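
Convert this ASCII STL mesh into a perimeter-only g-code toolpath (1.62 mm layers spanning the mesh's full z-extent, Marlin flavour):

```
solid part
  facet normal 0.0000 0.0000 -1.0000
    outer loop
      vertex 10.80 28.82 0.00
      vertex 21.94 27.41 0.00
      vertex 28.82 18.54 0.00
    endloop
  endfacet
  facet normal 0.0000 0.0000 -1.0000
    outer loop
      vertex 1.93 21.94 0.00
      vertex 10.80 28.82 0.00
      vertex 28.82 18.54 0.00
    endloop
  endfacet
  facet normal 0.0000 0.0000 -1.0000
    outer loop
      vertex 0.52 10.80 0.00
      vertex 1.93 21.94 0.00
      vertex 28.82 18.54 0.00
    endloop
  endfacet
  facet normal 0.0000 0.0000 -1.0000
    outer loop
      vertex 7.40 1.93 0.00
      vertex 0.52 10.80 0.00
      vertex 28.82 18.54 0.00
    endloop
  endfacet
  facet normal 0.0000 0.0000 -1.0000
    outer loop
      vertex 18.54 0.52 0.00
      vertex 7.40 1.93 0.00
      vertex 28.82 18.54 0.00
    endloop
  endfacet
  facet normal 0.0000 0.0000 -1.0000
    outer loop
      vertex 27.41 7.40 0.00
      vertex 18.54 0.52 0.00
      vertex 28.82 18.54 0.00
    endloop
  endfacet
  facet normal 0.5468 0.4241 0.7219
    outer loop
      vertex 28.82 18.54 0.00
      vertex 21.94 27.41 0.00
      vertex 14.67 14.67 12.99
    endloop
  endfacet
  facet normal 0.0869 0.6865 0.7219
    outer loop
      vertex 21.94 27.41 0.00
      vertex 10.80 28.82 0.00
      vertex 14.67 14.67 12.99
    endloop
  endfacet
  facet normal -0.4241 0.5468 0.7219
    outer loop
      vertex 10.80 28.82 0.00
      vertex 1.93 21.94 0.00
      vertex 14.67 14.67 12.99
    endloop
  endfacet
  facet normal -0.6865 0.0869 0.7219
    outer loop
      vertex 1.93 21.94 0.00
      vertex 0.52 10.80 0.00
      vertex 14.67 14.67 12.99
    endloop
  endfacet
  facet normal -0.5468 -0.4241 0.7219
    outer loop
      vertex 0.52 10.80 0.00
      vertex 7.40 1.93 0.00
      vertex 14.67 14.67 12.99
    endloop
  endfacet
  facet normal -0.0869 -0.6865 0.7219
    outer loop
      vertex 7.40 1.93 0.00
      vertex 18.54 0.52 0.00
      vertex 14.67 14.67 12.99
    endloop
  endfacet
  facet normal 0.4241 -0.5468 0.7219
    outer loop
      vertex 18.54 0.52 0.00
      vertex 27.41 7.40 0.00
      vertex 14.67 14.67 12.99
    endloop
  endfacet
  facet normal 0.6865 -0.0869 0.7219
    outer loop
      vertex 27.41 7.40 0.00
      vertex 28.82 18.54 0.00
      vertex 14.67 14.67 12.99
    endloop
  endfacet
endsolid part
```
; perimeter-only toolpath
G21 ; units = mm
G90 ; absolute positioning
G28 ; home
; layer 1
G0 Z1.62
G0 X27.05 Y18.06
G1 X21.03 Y25.82
G1 X11.28 Y27.05
G1 X3.52 Y21.03
G1 X2.29 Y11.28
G1 X8.31 Y3.52
G1 X18.06 Y2.29
G1 X25.82 Y8.31
G1 X27.05 Y18.06
; layer 2
G0 Z3.25
G0 X25.28 Y17.57
G1 X20.12 Y24.23
G1 X11.77 Y25.28
G1 X5.12 Y20.12
G1 X4.06 Y11.77
G1 X9.22 Y5.12
G1 X17.57 Y4.06
G1 X24.23 Y9.22
G1 X25.28 Y17.57
; layer 3
G0 Z4.87
G0 X23.51 Y17.09
G1 X19.21 Y22.63
G1 X12.25 Y23.51
G1 X6.71 Y19.21
G1 X5.83 Y12.25
G1 X10.13 Y6.71
G1 X17.09 Y5.83
G1 X22.63 Y10.13
G1 X23.51 Y17.09
; layer 4
G0 Z6.50
G0 X21.75 Y16.61
G1 X18.30 Y21.04
G1 X12.73 Y21.75
G1 X8.30 Y18.30
G1 X7.59 Y12.73
G1 X11.04 Y8.30
G1 X16.61 Y7.59
G1 X21.04 Y11.04
G1 X21.75 Y16.61
; layer 5
G0 Z8.12
G0 X19.98 Y16.12
G1 X17.40 Y19.45
G1 X13.22 Y19.98
G1 X9.89 Y17.40
G1 X9.36 Y13.22
G1 X11.94 Y9.89
G1 X16.12 Y9.36
G1 X19.45 Y11.94
G1 X19.98 Y16.12
; layer 6
G0 Z9.74
G0 X18.21 Y15.64
G1 X16.49 Y17.86
G1 X13.70 Y18.21
G1 X11.48 Y16.49
G1 X11.13 Y13.70
G1 X12.85 Y11.48
G1 X15.64 Y11.13
G1 X17.86 Y12.85
G1 X18.21 Y15.64
; layer 7
G0 Z11.37
G0 X16.44 Y15.15
G1 X15.58 Y16.26
G1 X14.19 Y16.44
G1 X13.08 Y15.58
G1 X12.90 Y14.19
G1 X13.76 Y13.08
G1 X15.15 Y12.90
G1 X16.26 Y13.76
G1 X16.44 Y15.15
M2 ; end

The solid is a regular 8-sided pyramid, base circumscribed radius ≈ 14.7 mm, apex at z ≈ 13 mm. Slicing at Δz = 1.62 mm — 8 equal slices spanning the solid's height, so layer i sits at z = i·h/8 — gives 7 non-empty perimeters. Each is a 8-segment closed polygon; G0 lifts to the layer z and rapids to the start vertex, then G1 traces the edges. The cross-section shrinks linearly with z (the slice at the apex is degenerate and omitted).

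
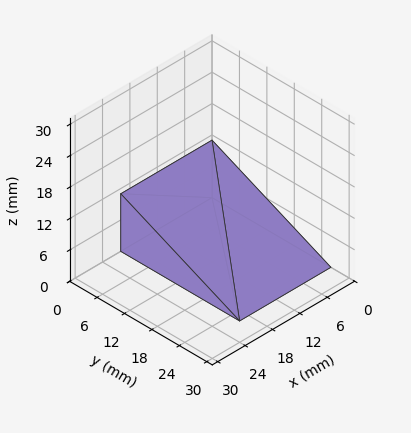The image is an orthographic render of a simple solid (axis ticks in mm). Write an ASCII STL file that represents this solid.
Reading the render: the shape is a wedge (ramp): 20 × 26 mm base, rising to 11 mm along the y=0 edge and sloping linearly to z=0 at y=26 (dimensions read to the nearest mm from the axis ticks). For the STL, each face is triangulated and given an outward normal.

solid part
  facet normal 0.0000 0.0000 -1.0000
    outer loop
      vertex 20.00 26.00 0.00
      vertex 20.00 0.00 0.00
      vertex 0.00 0.00 0.00
    endloop
  endfacet
  facet normal 0.0000 0.0000 -1.0000
    outer loop
      vertex 0.00 26.00 0.00
      vertex 20.00 26.00 0.00
      vertex 0.00 0.00 0.00
    endloop
  endfacet
  facet normal 0.0000 -1.0000 0.0000
    outer loop
      vertex 0.00 0.00 0.00
      vertex 20.00 0.00 0.00
      vertex 20.00 0.00 11.00
    endloop
  endfacet
  facet normal 0.0000 -1.0000 0.0000
    outer loop
      vertex 0.00 0.00 0.00
      vertex 20.00 0.00 11.00
      vertex 0.00 0.00 11.00
    endloop
  endfacet
  facet normal 0.0000 0.3896 0.9210
    outer loop
      vertex 0.00 0.00 11.00
      vertex 20.00 0.00 11.00
      vertex 20.00 26.00 0.00
    endloop
  endfacet
  facet normal 0.0000 0.3896 0.9210
    outer loop
      vertex 0.00 0.00 11.00
      vertex 20.00 26.00 0.00
      vertex 0.00 26.00 0.00
    endloop
  endfacet
  facet normal -1.0000 0.0000 0.0000
    outer loop
      vertex 0.00 0.00 11.00
      vertex 0.00 26.00 0.00
      vertex 0.00 0.00 0.00
    endloop
  endfacet
  facet normal 1.0000 0.0000 0.0000
    outer loop
      vertex 20.00 0.00 0.00
      vertex 20.00 26.00 0.00
      vertex 20.00 0.00 11.00
    endloop
  endfacet
endsolid part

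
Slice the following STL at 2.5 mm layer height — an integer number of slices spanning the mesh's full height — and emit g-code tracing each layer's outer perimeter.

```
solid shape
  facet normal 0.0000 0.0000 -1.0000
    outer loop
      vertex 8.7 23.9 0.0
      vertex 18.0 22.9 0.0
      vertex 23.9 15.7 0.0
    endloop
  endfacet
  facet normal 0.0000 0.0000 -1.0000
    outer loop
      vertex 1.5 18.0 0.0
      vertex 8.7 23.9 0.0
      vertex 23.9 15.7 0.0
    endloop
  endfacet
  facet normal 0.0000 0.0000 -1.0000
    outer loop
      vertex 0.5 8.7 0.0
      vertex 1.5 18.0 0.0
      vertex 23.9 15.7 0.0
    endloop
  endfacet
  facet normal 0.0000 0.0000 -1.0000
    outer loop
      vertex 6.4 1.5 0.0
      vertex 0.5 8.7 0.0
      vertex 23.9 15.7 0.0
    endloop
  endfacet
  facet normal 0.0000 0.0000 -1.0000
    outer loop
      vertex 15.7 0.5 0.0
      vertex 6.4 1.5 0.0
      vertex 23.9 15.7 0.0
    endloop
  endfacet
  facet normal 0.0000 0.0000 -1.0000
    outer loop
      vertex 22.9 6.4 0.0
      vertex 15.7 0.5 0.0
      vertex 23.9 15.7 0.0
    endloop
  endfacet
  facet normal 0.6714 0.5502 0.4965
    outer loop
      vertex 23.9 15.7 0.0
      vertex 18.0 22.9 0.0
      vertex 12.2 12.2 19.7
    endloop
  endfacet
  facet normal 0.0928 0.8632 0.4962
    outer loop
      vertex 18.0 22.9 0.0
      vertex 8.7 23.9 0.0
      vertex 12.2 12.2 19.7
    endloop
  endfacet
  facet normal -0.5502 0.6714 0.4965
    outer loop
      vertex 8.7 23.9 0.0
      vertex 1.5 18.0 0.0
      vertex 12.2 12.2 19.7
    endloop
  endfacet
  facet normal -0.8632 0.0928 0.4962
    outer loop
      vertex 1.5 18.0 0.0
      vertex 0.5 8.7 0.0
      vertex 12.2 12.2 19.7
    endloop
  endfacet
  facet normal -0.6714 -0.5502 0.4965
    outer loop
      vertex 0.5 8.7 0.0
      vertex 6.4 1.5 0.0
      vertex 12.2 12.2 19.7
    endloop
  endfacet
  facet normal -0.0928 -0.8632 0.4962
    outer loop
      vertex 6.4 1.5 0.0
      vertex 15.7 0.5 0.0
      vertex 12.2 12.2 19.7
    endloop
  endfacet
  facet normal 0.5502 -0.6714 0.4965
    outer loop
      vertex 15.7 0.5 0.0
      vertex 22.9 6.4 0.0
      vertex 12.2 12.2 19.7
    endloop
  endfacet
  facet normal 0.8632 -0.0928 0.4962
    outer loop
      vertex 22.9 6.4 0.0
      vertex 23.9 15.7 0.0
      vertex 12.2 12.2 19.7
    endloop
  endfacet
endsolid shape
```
; perimeter-only toolpath
G21 ; units = mm
G90 ; absolute positioning
G28 ; home
; layer 1
G0 Z2.5
G0 X22.4 Y15.3
G1 X17.3 Y21.6
G1 X9.1 Y22.4
G1 X2.8 Y17.3
G1 X2.0 Y9.1
G1 X7.1 Y2.8
G1 X15.3 Y2.0
G1 X21.6 Y7.1
G1 X22.4 Y15.3
; layer 2
G0 Z4.9
G0 X21.0 Y14.8
G1 X16.6 Y20.2
G1 X9.6 Y21.0
G1 X4.2 Y16.6
G1 X3.4 Y9.6
G1 X7.9 Y4.2
G1 X14.8 Y3.4
G1 X20.2 Y7.9
G1 X21.0 Y14.8
; layer 3
G0 Z7.4
G0 X19.5 Y14.4
G1 X15.8 Y18.9
G1 X10.0 Y19.5
G1 X5.5 Y15.8
G1 X4.9 Y10.0
G1 X8.6 Y5.5
G1 X14.4 Y4.9
G1 X18.9 Y8.6
G1 X19.5 Y14.4
; layer 4
G0 Z9.8
G0 X18.0 Y13.9
G1 X15.1 Y17.5
G1 X10.4 Y18.0
G1 X6.8 Y15.1
G1 X6.3 Y10.4
G1 X9.3 Y6.8
G1 X13.9 Y6.3
G1 X17.5 Y9.3
G1 X18.0 Y13.9
; layer 5
G0 Z12.3
G0 X16.6 Y13.5
G1 X14.4 Y16.2
G1 X10.9 Y16.6
G1 X8.2 Y14.4
G1 X7.8 Y10.9
G1 X10.0 Y8.2
G1 X13.5 Y7.8
G1 X16.2 Y10.0
G1 X16.6 Y13.5
; layer 6
G0 Z14.8
G0 X15.1 Y13.1
G1 X13.6 Y14.9
G1 X11.3 Y15.1
G1 X9.5 Y13.6
G1 X9.3 Y11.3
G1 X10.7 Y9.5
G1 X13.1 Y9.3
G1 X14.9 Y10.7
G1 X15.1 Y13.1
; layer 7
G0 Z17.2
G0 X13.7 Y12.6
G1 X12.9 Y13.5
G1 X11.8 Y13.7
G1 X10.9 Y12.9
G1 X10.7 Y11.8
G1 X11.5 Y10.9
G1 X12.6 Y10.7
G1 X13.5 Y11.5
G1 X13.7 Y12.6
M2 ; end

The solid is a regular 8-sided pyramid, base circumscribed radius ≈ 12.2 mm, apex at z ≈ 19.7 mm. Slicing at Δz = 2.5 mm — 8 equal slices spanning the solid's height, so layer i sits at z = i·h/8 — gives 7 non-empty perimeters. Each is a 8-segment closed polygon; G0 lifts to the layer z and rapids to the start vertex, then G1 traces the edges. The cross-section shrinks linearly with z (the slice at the apex is degenerate and omitted).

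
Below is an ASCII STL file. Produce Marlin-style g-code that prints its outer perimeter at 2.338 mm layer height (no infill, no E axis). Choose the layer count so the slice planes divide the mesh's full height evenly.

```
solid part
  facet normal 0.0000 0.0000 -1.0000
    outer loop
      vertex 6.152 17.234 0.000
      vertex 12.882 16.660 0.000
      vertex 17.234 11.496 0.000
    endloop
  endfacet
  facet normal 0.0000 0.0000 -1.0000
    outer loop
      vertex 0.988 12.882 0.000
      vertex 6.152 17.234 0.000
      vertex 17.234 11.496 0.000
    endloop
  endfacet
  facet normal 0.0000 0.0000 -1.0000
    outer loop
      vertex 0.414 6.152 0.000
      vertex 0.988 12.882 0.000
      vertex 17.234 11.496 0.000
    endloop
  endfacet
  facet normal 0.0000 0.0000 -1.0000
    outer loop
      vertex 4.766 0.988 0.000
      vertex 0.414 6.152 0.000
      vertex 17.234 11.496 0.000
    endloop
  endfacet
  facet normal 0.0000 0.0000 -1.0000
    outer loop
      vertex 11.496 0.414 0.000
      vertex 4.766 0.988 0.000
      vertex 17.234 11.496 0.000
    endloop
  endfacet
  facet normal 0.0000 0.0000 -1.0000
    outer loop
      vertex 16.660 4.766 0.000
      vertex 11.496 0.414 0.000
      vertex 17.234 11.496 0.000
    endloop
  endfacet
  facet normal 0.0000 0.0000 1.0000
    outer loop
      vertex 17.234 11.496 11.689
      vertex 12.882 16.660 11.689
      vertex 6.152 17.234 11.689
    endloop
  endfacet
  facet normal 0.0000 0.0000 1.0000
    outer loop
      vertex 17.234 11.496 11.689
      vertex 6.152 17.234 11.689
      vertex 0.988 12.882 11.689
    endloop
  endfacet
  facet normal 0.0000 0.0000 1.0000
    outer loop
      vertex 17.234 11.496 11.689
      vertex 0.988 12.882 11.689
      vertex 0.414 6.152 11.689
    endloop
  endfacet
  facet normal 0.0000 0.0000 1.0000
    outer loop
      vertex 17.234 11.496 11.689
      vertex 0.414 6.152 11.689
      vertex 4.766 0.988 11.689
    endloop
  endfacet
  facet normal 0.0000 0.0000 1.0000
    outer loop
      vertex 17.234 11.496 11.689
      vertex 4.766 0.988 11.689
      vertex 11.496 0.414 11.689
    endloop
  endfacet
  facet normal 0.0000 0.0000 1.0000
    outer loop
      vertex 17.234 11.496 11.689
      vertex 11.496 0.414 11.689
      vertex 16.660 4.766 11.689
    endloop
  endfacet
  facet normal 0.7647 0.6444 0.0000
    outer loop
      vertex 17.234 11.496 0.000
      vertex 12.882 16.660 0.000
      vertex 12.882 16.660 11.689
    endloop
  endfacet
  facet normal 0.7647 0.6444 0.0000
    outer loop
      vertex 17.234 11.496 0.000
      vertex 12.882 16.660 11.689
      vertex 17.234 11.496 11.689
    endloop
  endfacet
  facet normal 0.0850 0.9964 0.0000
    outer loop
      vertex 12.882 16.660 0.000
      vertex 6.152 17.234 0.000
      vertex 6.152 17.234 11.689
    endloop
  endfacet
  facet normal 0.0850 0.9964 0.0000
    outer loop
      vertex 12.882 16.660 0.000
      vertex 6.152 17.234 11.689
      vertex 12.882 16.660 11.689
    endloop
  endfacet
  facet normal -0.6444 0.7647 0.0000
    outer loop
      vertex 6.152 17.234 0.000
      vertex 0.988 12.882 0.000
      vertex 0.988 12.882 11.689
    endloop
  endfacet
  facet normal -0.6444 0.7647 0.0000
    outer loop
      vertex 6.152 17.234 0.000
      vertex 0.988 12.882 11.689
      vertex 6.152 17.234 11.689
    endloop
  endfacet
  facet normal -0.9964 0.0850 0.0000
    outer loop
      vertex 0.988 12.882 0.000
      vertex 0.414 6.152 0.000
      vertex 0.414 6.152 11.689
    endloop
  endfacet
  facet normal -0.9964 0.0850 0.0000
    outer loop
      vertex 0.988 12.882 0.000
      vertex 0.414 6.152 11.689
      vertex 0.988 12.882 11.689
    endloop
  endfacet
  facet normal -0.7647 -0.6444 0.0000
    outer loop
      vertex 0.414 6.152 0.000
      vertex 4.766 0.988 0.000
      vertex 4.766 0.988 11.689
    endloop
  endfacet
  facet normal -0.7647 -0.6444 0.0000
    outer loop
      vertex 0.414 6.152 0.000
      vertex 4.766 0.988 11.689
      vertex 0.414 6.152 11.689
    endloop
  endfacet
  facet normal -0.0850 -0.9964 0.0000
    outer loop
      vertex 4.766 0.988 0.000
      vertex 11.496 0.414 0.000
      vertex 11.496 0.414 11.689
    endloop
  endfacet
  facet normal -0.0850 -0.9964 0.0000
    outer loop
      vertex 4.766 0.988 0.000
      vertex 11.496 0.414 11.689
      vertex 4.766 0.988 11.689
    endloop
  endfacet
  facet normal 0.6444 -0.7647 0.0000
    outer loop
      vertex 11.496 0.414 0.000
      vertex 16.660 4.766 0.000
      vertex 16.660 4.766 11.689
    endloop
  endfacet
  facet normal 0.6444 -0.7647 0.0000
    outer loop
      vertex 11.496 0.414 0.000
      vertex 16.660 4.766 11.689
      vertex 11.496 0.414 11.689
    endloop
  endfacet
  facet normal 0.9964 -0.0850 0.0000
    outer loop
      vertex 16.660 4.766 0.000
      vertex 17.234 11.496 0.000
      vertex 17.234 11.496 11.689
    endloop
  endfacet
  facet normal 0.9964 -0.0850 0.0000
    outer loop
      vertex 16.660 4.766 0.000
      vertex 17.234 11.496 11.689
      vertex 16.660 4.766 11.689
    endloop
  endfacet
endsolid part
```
; perimeter-only toolpath
G21 ; units = mm
G90 ; absolute positioning
G28 ; home
; layer 1
G0 Z2.338
G0 X17.234 Y11.496
G1 X12.882 Y16.660
G1 X6.152 Y17.234
G1 X0.988 Y12.882
G1 X0.414 Y6.152
G1 X4.766 Y0.988
G1 X11.496 Y0.414
G1 X16.660 Y4.766
G1 X17.234 Y11.496
; layer 2
G0 Z4.676
G0 X17.234 Y11.496
G1 X12.882 Y16.660
G1 X6.152 Y17.234
G1 X0.988 Y12.882
G1 X0.414 Y6.152
G1 X4.766 Y0.988
G1 X11.496 Y0.414
G1 X16.660 Y4.766
G1 X17.234 Y11.496
; layer 3
G0 Z7.013
G0 X17.234 Y11.496
G1 X12.882 Y16.660
G1 X6.152 Y17.234
G1 X0.988 Y12.882
G1 X0.414 Y6.152
G1 X4.766 Y0.988
G1 X11.496 Y0.414
G1 X16.660 Y4.766
G1 X17.234 Y11.496
; layer 4
G0 Z9.351
G0 X17.234 Y11.496
G1 X12.882 Y16.660
G1 X6.152 Y17.234
G1 X0.988 Y12.882
G1 X0.414 Y6.152
G1 X4.766 Y0.988
G1 X11.496 Y0.414
G1 X16.660 Y4.766
G1 X17.234 Y11.496
; layer 5
G0 Z11.689
G0 X17.234 Y11.496
G1 X12.882 Y16.660
G1 X6.152 Y17.234
G1 X0.988 Y12.882
G1 X0.414 Y6.152
G1 X4.766 Y0.988
G1 X11.496 Y0.414
G1 X16.660 Y4.766
G1 X17.234 Y11.496
M2 ; end

The solid is a regular 8-sided prism (a cylinder approximated with 8 flat sides), circumscribed radius ≈ 8.82 mm, height ≈ 11.7 mm. Slicing at Δz = 2.338 mm — 5 equal slices spanning the solid's height, so layer i sits at z = i·h/5 — gives 5 non-empty perimeters. Each is a 8-segment closed polygon; G0 lifts to the layer z and rapids to the start vertex, then G1 traces the edges.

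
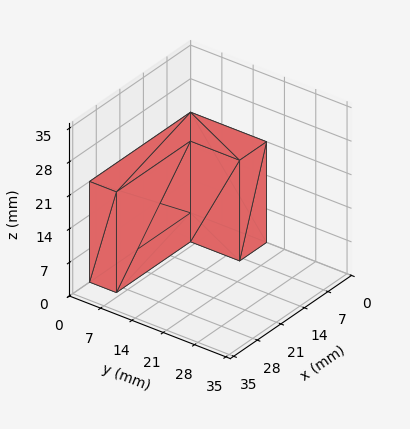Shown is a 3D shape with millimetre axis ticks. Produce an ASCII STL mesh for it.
Reading the render: the shape is an L-shaped prism: outer 30 × 17 mm, arm thicknesses ≈ 6 mm (horizontal) and 8 mm (vertical), extruded 21 mm in z (dimensions read to the nearest mm from the axis ticks). For the STL, each face is triangulated and given an outward normal.

solid part
  facet normal 0.0000 0.0000 -1.0000
    outer loop
      vertex 30.00 6.00 0.00
      vertex 30.00 0.00 0.00
      vertex 0.00 0.00 0.00
    endloop
  endfacet
  facet normal 0.0000 0.0000 -1.0000
    outer loop
      vertex 8.00 6.00 0.00
      vertex 30.00 6.00 0.00
      vertex 0.00 0.00 0.00
    endloop
  endfacet
  facet normal 0.0000 0.0000 -1.0000
    outer loop
      vertex 8.00 17.00 0.00
      vertex 8.00 6.00 0.00
      vertex 0.00 0.00 0.00
    endloop
  endfacet
  facet normal 0.0000 0.0000 -1.0000
    outer loop
      vertex 0.00 17.00 0.00
      vertex 8.00 17.00 0.00
      vertex 0.00 0.00 0.00
    endloop
  endfacet
  facet normal 0.0000 0.0000 1.0000
    outer loop
      vertex 0.00 0.00 21.00
      vertex 30.00 0.00 21.00
      vertex 30.00 6.00 21.00
    endloop
  endfacet
  facet normal 0.0000 0.0000 1.0000
    outer loop
      vertex 0.00 0.00 21.00
      vertex 30.00 6.00 21.00
      vertex 8.00 6.00 21.00
    endloop
  endfacet
  facet normal 0.0000 0.0000 1.0000
    outer loop
      vertex 0.00 0.00 21.00
      vertex 8.00 6.00 21.00
      vertex 8.00 17.00 21.00
    endloop
  endfacet
  facet normal 0.0000 0.0000 1.0000
    outer loop
      vertex 0.00 0.00 21.00
      vertex 8.00 17.00 21.00
      vertex 0.00 17.00 21.00
    endloop
  endfacet
  facet normal 0.0000 -1.0000 0.0000
    outer loop
      vertex 0.00 0.00 0.00
      vertex 30.00 0.00 0.00
      vertex 30.00 0.00 21.00
    endloop
  endfacet
  facet normal 0.0000 -1.0000 0.0000
    outer loop
      vertex 0.00 0.00 0.00
      vertex 30.00 0.00 21.00
      vertex 0.00 0.00 21.00
    endloop
  endfacet
  facet normal 1.0000 0.0000 0.0000
    outer loop
      vertex 30.00 0.00 0.00
      vertex 30.00 6.00 0.00
      vertex 30.00 6.00 21.00
    endloop
  endfacet
  facet normal 1.0000 0.0000 0.0000
    outer loop
      vertex 30.00 0.00 0.00
      vertex 30.00 6.00 21.00
      vertex 30.00 0.00 21.00
    endloop
  endfacet
  facet normal 0.0000 1.0000 0.0000
    outer loop
      vertex 30.00 6.00 0.00
      vertex 8.00 6.00 0.00
      vertex 8.00 6.00 21.00
    endloop
  endfacet
  facet normal 0.0000 1.0000 0.0000
    outer loop
      vertex 30.00 6.00 0.00
      vertex 8.00 6.00 21.00
      vertex 30.00 6.00 21.00
    endloop
  endfacet
  facet normal 1.0000 0.0000 0.0000
    outer loop
      vertex 8.00 6.00 0.00
      vertex 8.00 17.00 0.00
      vertex 8.00 17.00 21.00
    endloop
  endfacet
  facet normal 1.0000 0.0000 0.0000
    outer loop
      vertex 8.00 6.00 0.00
      vertex 8.00 17.00 21.00
      vertex 8.00 6.00 21.00
    endloop
  endfacet
  facet normal 0.0000 1.0000 0.0000
    outer loop
      vertex 8.00 17.00 0.00
      vertex 0.00 17.00 0.00
      vertex 0.00 17.00 21.00
    endloop
  endfacet
  facet normal 0.0000 1.0000 0.0000
    outer loop
      vertex 8.00 17.00 0.00
      vertex 0.00 17.00 21.00
      vertex 8.00 17.00 21.00
    endloop
  endfacet
  facet normal -1.0000 0.0000 0.0000
    outer loop
      vertex 0.00 17.00 0.00
      vertex 0.00 0.00 0.00
      vertex 0.00 0.00 21.00
    endloop
  endfacet
  facet normal -1.0000 0.0000 0.0000
    outer loop
      vertex 0.00 17.00 0.00
      vertex 0.00 0.00 21.00
      vertex 0.00 17.00 21.00
    endloop
  endfacet
endsolid part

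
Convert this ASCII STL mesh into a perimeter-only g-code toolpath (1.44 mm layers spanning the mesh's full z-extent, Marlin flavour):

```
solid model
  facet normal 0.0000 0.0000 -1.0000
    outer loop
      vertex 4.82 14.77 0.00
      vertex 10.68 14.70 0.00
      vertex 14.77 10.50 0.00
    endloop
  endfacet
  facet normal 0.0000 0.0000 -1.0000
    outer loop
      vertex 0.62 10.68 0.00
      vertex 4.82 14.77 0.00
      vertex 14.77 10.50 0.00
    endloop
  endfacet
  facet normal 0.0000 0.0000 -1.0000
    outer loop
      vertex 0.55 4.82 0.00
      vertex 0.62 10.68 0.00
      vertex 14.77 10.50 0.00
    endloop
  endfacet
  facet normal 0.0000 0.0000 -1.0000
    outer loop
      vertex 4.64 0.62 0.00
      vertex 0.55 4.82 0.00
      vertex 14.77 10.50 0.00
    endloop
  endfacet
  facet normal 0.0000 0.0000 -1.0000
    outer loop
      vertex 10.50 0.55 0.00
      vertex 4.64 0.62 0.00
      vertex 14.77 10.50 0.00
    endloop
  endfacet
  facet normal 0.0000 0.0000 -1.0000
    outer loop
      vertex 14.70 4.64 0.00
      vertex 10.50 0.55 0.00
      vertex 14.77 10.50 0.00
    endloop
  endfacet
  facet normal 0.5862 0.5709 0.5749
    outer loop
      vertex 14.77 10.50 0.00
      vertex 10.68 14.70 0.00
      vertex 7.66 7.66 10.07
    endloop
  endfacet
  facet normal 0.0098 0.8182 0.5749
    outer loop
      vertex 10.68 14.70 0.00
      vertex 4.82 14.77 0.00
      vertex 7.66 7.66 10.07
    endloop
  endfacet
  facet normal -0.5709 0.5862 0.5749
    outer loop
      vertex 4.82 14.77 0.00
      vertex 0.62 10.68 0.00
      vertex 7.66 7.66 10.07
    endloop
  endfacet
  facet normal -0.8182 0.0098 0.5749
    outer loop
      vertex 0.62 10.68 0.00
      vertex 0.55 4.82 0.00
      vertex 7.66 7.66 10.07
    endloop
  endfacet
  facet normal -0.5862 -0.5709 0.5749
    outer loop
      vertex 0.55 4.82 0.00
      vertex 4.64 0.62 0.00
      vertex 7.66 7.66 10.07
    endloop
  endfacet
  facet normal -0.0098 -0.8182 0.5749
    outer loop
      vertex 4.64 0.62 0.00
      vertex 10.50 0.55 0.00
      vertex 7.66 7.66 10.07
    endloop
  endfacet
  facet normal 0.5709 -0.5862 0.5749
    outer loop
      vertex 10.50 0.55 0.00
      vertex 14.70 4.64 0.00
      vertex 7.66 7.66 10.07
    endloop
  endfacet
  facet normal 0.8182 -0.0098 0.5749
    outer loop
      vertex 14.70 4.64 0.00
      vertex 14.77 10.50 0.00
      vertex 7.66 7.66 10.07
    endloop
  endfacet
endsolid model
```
; perimeter-only toolpath
G21 ; units = mm
G90 ; absolute positioning
G28 ; home
; layer 1
G0 Z1.44
G0 X13.75 Y10.09
G1 X10.25 Y13.69
G1 X5.23 Y13.75
G1 X1.63 Y10.25
G1 X1.57 Y5.23
G1 X5.07 Y1.63
G1 X10.09 Y1.57
G1 X13.69 Y5.07
G1 X13.75 Y10.09
; layer 2
G0 Z2.88
G0 X12.74 Y9.69
G1 X9.82 Y12.69
G1 X5.63 Y12.74
G1 X2.63 Y9.82
G1 X2.58 Y5.63
G1 X5.50 Y2.63
G1 X9.69 Y2.58
G1 X12.69 Y5.50
G1 X12.74 Y9.69
; layer 3
G0 Z4.32
G0 X11.72 Y9.28
G1 X9.39 Y11.68
G1 X6.04 Y11.72
G1 X3.64 Y9.39
G1 X3.60 Y6.04
G1 X5.93 Y3.64
G1 X9.28 Y3.60
G1 X11.68 Y5.93
G1 X11.72 Y9.28
; layer 4
G0 Z5.75
G0 X10.71 Y8.88
G1 X8.95 Y10.68
G1 X6.44 Y10.71
G1 X4.64 Y8.95
G1 X4.61 Y6.44
G1 X6.37 Y4.64
G1 X8.88 Y4.61
G1 X10.68 Y6.37
G1 X10.71 Y8.88
; layer 5
G0 Z7.19
G0 X9.69 Y8.47
G1 X8.52 Y9.67
G1 X6.85 Y9.69
G1 X5.65 Y8.52
G1 X5.63 Y6.85
G1 X6.80 Y5.65
G1 X8.47 Y5.63
G1 X9.67 Y6.80
G1 X9.69 Y8.47
; layer 6
G0 Z8.63
G0 X8.68 Y8.07
G1 X8.09 Y8.67
G1 X7.25 Y8.68
G1 X6.65 Y8.09
G1 X6.64 Y7.25
G1 X7.23 Y6.65
G1 X8.07 Y6.64
G1 X8.67 Y7.23
G1 X8.68 Y8.07
M2 ; end

The solid is a regular 8-sided pyramid, base circumscribed radius ≈ 7.66 mm, apex at z ≈ 10.1 mm. Slicing at Δz = 1.44 mm — 7 equal slices spanning the solid's height, so layer i sits at z = i·h/7 — gives 6 non-empty perimeters. Each is a 8-segment closed polygon; G0 lifts to the layer z and rapids to the start vertex, then G1 traces the edges. The cross-section shrinks linearly with z (the slice at the apex is degenerate and omitted).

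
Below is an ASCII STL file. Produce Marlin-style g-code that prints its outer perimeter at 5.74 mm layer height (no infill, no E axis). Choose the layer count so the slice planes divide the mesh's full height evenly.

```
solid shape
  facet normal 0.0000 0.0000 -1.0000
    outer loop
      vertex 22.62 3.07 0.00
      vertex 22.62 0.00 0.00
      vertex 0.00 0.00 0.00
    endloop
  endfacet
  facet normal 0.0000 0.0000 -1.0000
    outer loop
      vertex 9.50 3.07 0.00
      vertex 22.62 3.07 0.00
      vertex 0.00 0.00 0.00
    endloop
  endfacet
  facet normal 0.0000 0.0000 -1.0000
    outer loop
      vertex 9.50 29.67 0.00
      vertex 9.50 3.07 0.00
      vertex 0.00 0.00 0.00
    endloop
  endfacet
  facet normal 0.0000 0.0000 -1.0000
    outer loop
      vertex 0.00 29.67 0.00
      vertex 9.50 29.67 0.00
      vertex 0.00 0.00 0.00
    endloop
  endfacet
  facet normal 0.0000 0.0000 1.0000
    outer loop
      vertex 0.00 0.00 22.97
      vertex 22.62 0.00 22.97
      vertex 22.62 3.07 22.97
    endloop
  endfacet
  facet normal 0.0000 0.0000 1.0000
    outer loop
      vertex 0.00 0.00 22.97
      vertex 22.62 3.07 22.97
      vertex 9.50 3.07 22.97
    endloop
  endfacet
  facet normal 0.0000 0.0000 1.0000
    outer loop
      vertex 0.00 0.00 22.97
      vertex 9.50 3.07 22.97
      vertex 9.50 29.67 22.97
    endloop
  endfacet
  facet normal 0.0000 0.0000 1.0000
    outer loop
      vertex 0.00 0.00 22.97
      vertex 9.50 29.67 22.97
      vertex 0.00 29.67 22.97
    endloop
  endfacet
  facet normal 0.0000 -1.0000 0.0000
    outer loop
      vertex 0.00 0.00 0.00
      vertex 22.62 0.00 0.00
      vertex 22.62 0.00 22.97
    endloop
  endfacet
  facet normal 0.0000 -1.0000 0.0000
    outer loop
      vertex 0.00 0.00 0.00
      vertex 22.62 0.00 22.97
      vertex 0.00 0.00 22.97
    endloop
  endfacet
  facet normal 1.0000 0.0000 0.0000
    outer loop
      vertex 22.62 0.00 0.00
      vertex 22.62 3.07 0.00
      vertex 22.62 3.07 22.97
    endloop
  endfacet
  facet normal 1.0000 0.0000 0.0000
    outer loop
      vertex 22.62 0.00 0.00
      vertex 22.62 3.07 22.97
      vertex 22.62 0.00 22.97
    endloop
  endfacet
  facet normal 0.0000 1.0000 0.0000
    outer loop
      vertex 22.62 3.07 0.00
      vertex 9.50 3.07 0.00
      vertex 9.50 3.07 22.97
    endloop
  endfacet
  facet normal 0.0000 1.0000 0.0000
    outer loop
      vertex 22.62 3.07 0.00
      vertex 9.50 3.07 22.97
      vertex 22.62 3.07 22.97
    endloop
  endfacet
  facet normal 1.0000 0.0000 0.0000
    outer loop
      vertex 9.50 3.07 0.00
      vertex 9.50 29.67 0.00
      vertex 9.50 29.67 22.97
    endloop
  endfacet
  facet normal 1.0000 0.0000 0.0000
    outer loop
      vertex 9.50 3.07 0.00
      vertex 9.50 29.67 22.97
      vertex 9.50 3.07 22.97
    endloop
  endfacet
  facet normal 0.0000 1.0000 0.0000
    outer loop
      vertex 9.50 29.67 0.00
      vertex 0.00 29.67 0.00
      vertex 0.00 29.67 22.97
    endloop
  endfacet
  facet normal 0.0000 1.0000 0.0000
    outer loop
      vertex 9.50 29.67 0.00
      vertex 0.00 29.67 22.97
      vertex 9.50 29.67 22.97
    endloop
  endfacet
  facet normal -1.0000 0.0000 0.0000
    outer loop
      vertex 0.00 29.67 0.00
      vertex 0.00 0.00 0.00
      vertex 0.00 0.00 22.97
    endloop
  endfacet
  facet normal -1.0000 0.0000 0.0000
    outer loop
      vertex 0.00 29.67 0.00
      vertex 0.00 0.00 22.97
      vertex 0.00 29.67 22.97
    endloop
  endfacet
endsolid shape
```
; perimeter-only toolpath
G21 ; units = mm
G90 ; absolute positioning
G28 ; home
; layer 1
G0 Z5.74
G0 X0.00 Y0.00
G1 X22.62 Y0.00
G1 X22.62 Y3.07
G1 X9.50 Y3.07
G1 X9.50 Y29.67
G1 X0.00 Y29.67
G1 X0.00 Y0.00
; layer 2
G0 Z11.48
G0 X0.00 Y0.00
G1 X22.62 Y0.00
G1 X22.62 Y3.07
G1 X9.50 Y3.07
G1 X9.50 Y29.67
G1 X0.00 Y29.67
G1 X0.00 Y0.00
; layer 3
G0 Z17.23
G0 X0.00 Y0.00
G1 X22.62 Y0.00
G1 X22.62 Y3.07
G1 X9.50 Y3.07
G1 X9.50 Y29.67
G1 X0.00 Y29.67
G1 X0.00 Y0.00
; layer 4
G0 Z22.97
G0 X0.00 Y0.00
G1 X22.62 Y0.00
G1 X22.62 Y3.07
G1 X9.50 Y3.07
G1 X9.50 Y29.67
G1 X0.00 Y29.67
G1 X0.00 Y0.00
M2 ; end

The solid is an L-shaped prism: outer 22.6 × 29.7 mm, arm thicknesses ≈ 3.07 mm (horizontal) and 9.5 mm (vertical), extruded 23 mm in z. Slicing at Δz = 5.74 mm — 4 equal slices spanning the solid's height, so layer i sits at z = i·h/4 — gives 4 non-empty perimeters. Each is a 6-segment closed polygon; G0 lifts to the layer z and rapids to the start vertex, then G1 traces the edges.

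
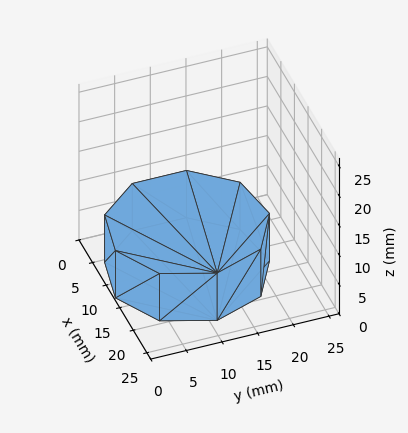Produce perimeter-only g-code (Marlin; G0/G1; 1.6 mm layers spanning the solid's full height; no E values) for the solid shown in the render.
Reading the render: the shape is a regular 9-sided prism (a cylinder approximated with 9 flat sides), circumscribed radius ≈ 11 mm, height ≈ 8 mm (dimensions read to the nearest mm from the axis ticks). For the g-code, the solid's height is divided into equal slices at the stated Δz and each level perimeter traced with G1 moves after a G0 lift.

; perimeter-only toolpath
G21 ; units = mm
G90 ; absolute positioning
G28 ; home
; layer 1
G0 Z1.6
G0 X22.0 Y11.0
G1 X19.4 Y18.1
G1 X12.9 Y21.8
G1 X5.5 Y20.5
G1 X0.7 Y14.8
G1 X0.7 Y7.2
G1 X5.5 Y1.5
G1 X12.9 Y0.2
G1 X19.4 Y3.9
G1 X22.0 Y11.0
; layer 2
G0 Z3.2
G0 X22.0 Y11.0
G1 X19.4 Y18.1
G1 X12.9 Y21.8
G1 X5.5 Y20.5
G1 X0.7 Y14.8
G1 X0.7 Y7.2
G1 X5.5 Y1.5
G1 X12.9 Y0.2
G1 X19.4 Y3.9
G1 X22.0 Y11.0
; layer 3
G0 Z4.8
G0 X22.0 Y11.0
G1 X19.4 Y18.1
G1 X12.9 Y21.8
G1 X5.5 Y20.5
G1 X0.7 Y14.8
G1 X0.7 Y7.2
G1 X5.5 Y1.5
G1 X12.9 Y0.2
G1 X19.4 Y3.9
G1 X22.0 Y11.0
; layer 4
G0 Z6.4
G0 X22.0 Y11.0
G1 X19.4 Y18.1
G1 X12.9 Y21.8
G1 X5.5 Y20.5
G1 X0.7 Y14.8
G1 X0.7 Y7.2
G1 X5.5 Y1.5
G1 X12.9 Y0.2
G1 X19.4 Y3.9
G1 X22.0 Y11.0
; layer 5
G0 Z8.0
G0 X22.0 Y11.0
G1 X19.4 Y18.1
G1 X12.9 Y21.8
G1 X5.5 Y20.5
G1 X0.7 Y14.8
G1 X0.7 Y7.2
G1 X5.5 Y1.5
G1 X12.9 Y0.2
G1 X19.4 Y3.9
G1 X22.0 Y11.0
M2 ; end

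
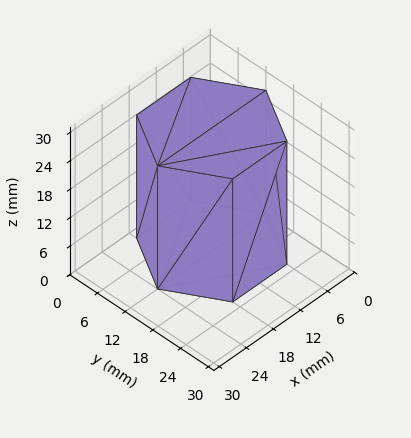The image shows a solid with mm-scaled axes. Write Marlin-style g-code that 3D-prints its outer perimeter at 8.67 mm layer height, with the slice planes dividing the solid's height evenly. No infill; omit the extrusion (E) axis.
Reading the render: the shape is a regular 6-sided prism (a cylinder approximated with 6 flat sides), circumscribed radius ≈ 12 mm, height ≈ 26 mm (dimensions read to the nearest mm from the axis ticks). For the g-code, the solid's height is divided into equal slices at the stated Δz and each level perimeter traced with G1 moves after a G0 lift.

; perimeter-only toolpath
G21 ; units = mm
G90 ; absolute positioning
G28 ; home
; layer 1
G0 Z8.67
G0 X24.00 Y12.00
G1 X18.00 Y22.39
G1 X6.00 Y22.39
G1 X0.00 Y12.00
G1 X6.00 Y1.61
G1 X18.00 Y1.61
G1 X24.00 Y12.00
; layer 2
G0 Z17.33
G0 X24.00 Y12.00
G1 X18.00 Y22.39
G1 X6.00 Y22.39
G1 X0.00 Y12.00
G1 X6.00 Y1.61
G1 X18.00 Y1.61
G1 X24.00 Y12.00
; layer 3
G0 Z26.00
G0 X24.00 Y12.00
G1 X18.00 Y22.39
G1 X6.00 Y22.39
G1 X0.00 Y12.00
G1 X6.00 Y1.61
G1 X18.00 Y1.61
G1 X24.00 Y12.00
M2 ; end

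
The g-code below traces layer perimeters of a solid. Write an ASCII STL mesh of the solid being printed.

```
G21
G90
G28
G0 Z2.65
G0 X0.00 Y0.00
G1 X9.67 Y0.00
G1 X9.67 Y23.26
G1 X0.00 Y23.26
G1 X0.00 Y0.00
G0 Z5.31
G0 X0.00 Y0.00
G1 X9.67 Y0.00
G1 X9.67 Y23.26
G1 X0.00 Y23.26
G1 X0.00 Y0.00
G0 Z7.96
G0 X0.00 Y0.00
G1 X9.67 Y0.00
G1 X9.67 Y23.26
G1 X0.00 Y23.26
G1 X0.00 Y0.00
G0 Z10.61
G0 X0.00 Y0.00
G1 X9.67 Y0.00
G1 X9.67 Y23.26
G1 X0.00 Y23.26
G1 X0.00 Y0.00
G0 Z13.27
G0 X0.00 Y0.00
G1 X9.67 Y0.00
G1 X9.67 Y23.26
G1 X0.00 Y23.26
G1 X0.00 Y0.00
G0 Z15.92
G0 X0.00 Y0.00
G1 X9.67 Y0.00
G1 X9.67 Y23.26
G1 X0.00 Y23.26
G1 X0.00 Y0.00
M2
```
solid part
  facet normal 0.0000 0.0000 -1.0000
    outer loop
      vertex 9.67 23.26 0.00
      vertex 9.67 0.00 0.00
      vertex 0.00 0.00 0.00
    endloop
  endfacet
  facet normal 0.0000 0.0000 -1.0000
    outer loop
      vertex 0.00 23.26 0.00
      vertex 9.67 23.26 0.00
      vertex 0.00 0.00 0.00
    endloop
  endfacet
  facet normal 0.0000 0.0000 1.0000
    outer loop
      vertex 0.00 0.00 15.92
      vertex 9.67 0.00 15.92
      vertex 9.67 23.26 15.92
    endloop
  endfacet
  facet normal 0.0000 0.0000 1.0000
    outer loop
      vertex 0.00 0.00 15.92
      vertex 9.67 23.26 15.92
      vertex 0.00 23.26 15.92
    endloop
  endfacet
  facet normal 0.0000 -1.0000 0.0000
    outer loop
      vertex 0.00 0.00 0.00
      vertex 9.67 0.00 0.00
      vertex 9.67 0.00 15.92
    endloop
  endfacet
  facet normal 0.0000 -1.0000 0.0000
    outer loop
      vertex 0.00 0.00 0.00
      vertex 9.67 0.00 15.92
      vertex 0.00 0.00 15.92
    endloop
  endfacet
  facet normal 0.0000 1.0000 0.0000
    outer loop
      vertex 9.67 23.26 15.92
      vertex 9.67 23.26 0.00
      vertex 0.00 23.26 0.00
    endloop
  endfacet
  facet normal 0.0000 1.0000 0.0000
    outer loop
      vertex 0.00 23.26 15.92
      vertex 9.67 23.26 15.92
      vertex 0.00 23.26 0.00
    endloop
  endfacet
  facet normal -1.0000 0.0000 0.0000
    outer loop
      vertex 0.00 23.26 15.92
      vertex 0.00 23.26 0.00
      vertex 0.00 0.00 0.00
    endloop
  endfacet
  facet normal -1.0000 0.0000 0.0000
    outer loop
      vertex 0.00 0.00 15.92
      vertex 0.00 23.26 15.92
      vertex 0.00 0.00 0.00
    endloop
  endfacet
  facet normal 1.0000 0.0000 0.0000
    outer loop
      vertex 9.67 0.00 0.00
      vertex 9.67 23.26 0.00
      vertex 9.67 23.26 15.92
    endloop
  endfacet
  facet normal 1.0000 0.0000 0.0000
    outer loop
      vertex 9.67 0.00 0.00
      vertex 9.67 23.26 15.92
      vertex 9.67 0.00 15.92
    endloop
  endfacet
endsolid part

The G0 Z moves step by Δz≈2.65 mm. Every layer's G1 loop is the same polygon, so the solid is a straight extrusion of it from z=0 to z≈15.9. Closing with flat bottom and top caps and triangulating gives 12 facets — a rectangular box, roughly 9.67 × 23.3 mm footprint and 15.9 mm tall.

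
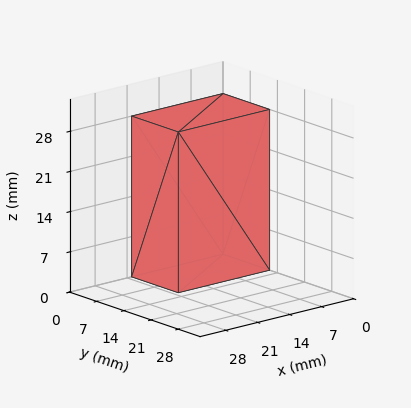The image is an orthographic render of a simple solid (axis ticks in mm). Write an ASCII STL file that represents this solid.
Reading the render: the shape is a rectangular box, roughly 20 × 12 mm footprint and 28 mm tall (dimensions read to the nearest mm from the axis ticks). For the STL, each face is triangulated and given an outward normal.

solid part
  facet normal 0.0000 0.0000 -1.0000
    outer loop
      vertex 20.0 12.0 0.0
      vertex 20.0 0.0 0.0
      vertex 0.0 0.0 0.0
    endloop
  endfacet
  facet normal 0.0000 0.0000 -1.0000
    outer loop
      vertex 0.0 12.0 0.0
      vertex 20.0 12.0 0.0
      vertex 0.0 0.0 0.0
    endloop
  endfacet
  facet normal 0.0000 0.0000 1.0000
    outer loop
      vertex 0.0 0.0 28.0
      vertex 20.0 0.0 28.0
      vertex 20.0 12.0 28.0
    endloop
  endfacet
  facet normal 0.0000 0.0000 1.0000
    outer loop
      vertex 0.0 0.0 28.0
      vertex 20.0 12.0 28.0
      vertex 0.0 12.0 28.0
    endloop
  endfacet
  facet normal 0.0000 -1.0000 0.0000
    outer loop
      vertex 0.0 0.0 0.0
      vertex 20.0 0.0 0.0
      vertex 20.0 0.0 28.0
    endloop
  endfacet
  facet normal 0.0000 -1.0000 0.0000
    outer loop
      vertex 0.0 0.0 0.0
      vertex 20.0 0.0 28.0
      vertex 0.0 0.0 28.0
    endloop
  endfacet
  facet normal 0.0000 1.0000 0.0000
    outer loop
      vertex 20.0 12.0 28.0
      vertex 20.0 12.0 0.0
      vertex 0.0 12.0 0.0
    endloop
  endfacet
  facet normal 0.0000 1.0000 0.0000
    outer loop
      vertex 0.0 12.0 28.0
      vertex 20.0 12.0 28.0
      vertex 0.0 12.0 0.0
    endloop
  endfacet
  facet normal -1.0000 0.0000 0.0000
    outer loop
      vertex 0.0 12.0 28.0
      vertex 0.0 12.0 0.0
      vertex 0.0 0.0 0.0
    endloop
  endfacet
  facet normal -1.0000 0.0000 0.0000
    outer loop
      vertex 0.0 0.0 28.0
      vertex 0.0 12.0 28.0
      vertex 0.0 0.0 0.0
    endloop
  endfacet
  facet normal 1.0000 0.0000 0.0000
    outer loop
      vertex 20.0 0.0 0.0
      vertex 20.0 12.0 0.0
      vertex 20.0 12.0 28.0
    endloop
  endfacet
  facet normal 1.0000 0.0000 0.0000
    outer loop
      vertex 20.0 0.0 0.0
      vertex 20.0 12.0 28.0
      vertex 20.0 0.0 28.0
    endloop
  endfacet
endsolid part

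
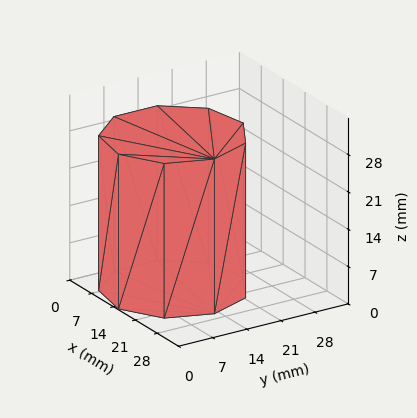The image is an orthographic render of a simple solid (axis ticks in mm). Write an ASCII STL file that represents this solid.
Reading the render: the shape is a regular 9-sided prism (a cylinder approximated with 9 flat sides), circumscribed radius ≈ 13 mm, height ≈ 29 mm (dimensions read to the nearest mm from the axis ticks). For the STL, each face is triangulated and given an outward normal.

solid part
  facet normal 0.0000 0.0000 -1.0000
    outer loop
      vertex 15.257 25.803 0.000
      vertex 22.959 21.356 0.000
      vertex 26.000 13.000 0.000
    endloop
  endfacet
  facet normal 0.0000 0.0000 -1.0000
    outer loop
      vertex 6.500 24.258 0.000
      vertex 15.257 25.803 0.000
      vertex 26.000 13.000 0.000
    endloop
  endfacet
  facet normal 0.0000 0.0000 -1.0000
    outer loop
      vertex 0.784 17.446 0.000
      vertex 6.500 24.258 0.000
      vertex 26.000 13.000 0.000
    endloop
  endfacet
  facet normal 0.0000 0.0000 -1.0000
    outer loop
      vertex 0.784 8.554 0.000
      vertex 0.784 17.446 0.000
      vertex 26.000 13.000 0.000
    endloop
  endfacet
  facet normal 0.0000 0.0000 -1.0000
    outer loop
      vertex 6.500 1.742 0.000
      vertex 0.784 8.554 0.000
      vertex 26.000 13.000 0.000
    endloop
  endfacet
  facet normal 0.0000 0.0000 -1.0000
    outer loop
      vertex 15.257 0.197 0.000
      vertex 6.500 1.742 0.000
      vertex 26.000 13.000 0.000
    endloop
  endfacet
  facet normal 0.0000 0.0000 -1.0000
    outer loop
      vertex 22.959 4.644 0.000
      vertex 15.257 0.197 0.000
      vertex 26.000 13.000 0.000
    endloop
  endfacet
  facet normal 0.0000 0.0000 1.0000
    outer loop
      vertex 26.000 13.000 29.000
      vertex 22.959 21.356 29.000
      vertex 15.257 25.803 29.000
    endloop
  endfacet
  facet normal 0.0000 0.0000 1.0000
    outer loop
      vertex 26.000 13.000 29.000
      vertex 15.257 25.803 29.000
      vertex 6.500 24.258 29.000
    endloop
  endfacet
  facet normal 0.0000 0.0000 1.0000
    outer loop
      vertex 26.000 13.000 29.000
      vertex 6.500 24.258 29.000
      vertex 0.784 17.446 29.000
    endloop
  endfacet
  facet normal 0.0000 0.0000 1.0000
    outer loop
      vertex 26.000 13.000 29.000
      vertex 0.784 17.446 29.000
      vertex 0.784 8.554 29.000
    endloop
  endfacet
  facet normal 0.0000 0.0000 1.0000
    outer loop
      vertex 26.000 13.000 29.000
      vertex 0.784 8.554 29.000
      vertex 6.500 1.742 29.000
    endloop
  endfacet
  facet normal 0.0000 0.0000 1.0000
    outer loop
      vertex 26.000 13.000 29.000
      vertex 6.500 1.742 29.000
      vertex 15.257 0.197 29.000
    endloop
  endfacet
  facet normal 0.0000 0.0000 1.0000
    outer loop
      vertex 26.000 13.000 29.000
      vertex 15.257 0.197 29.000
      vertex 22.959 4.644 29.000
    endloop
  endfacet
  facet normal 0.9397 0.3420 0.0000
    outer loop
      vertex 26.000 13.000 0.000
      vertex 22.959 21.356 0.000
      vertex 22.959 21.356 29.000
    endloop
  endfacet
  facet normal 0.9397 0.3420 0.0000
    outer loop
      vertex 26.000 13.000 0.000
      vertex 22.959 21.356 29.000
      vertex 26.000 13.000 29.000
    endloop
  endfacet
  facet normal 0.5000 0.8660 0.0000
    outer loop
      vertex 22.959 21.356 0.000
      vertex 15.257 25.803 0.000
      vertex 15.257 25.803 29.000
    endloop
  endfacet
  facet normal 0.5000 0.8660 0.0000
    outer loop
      vertex 22.959 21.356 0.000
      vertex 15.257 25.803 29.000
      vertex 22.959 21.356 29.000
    endloop
  endfacet
  facet normal -0.1737 0.9848 0.0000
    outer loop
      vertex 15.257 25.803 0.000
      vertex 6.500 24.258 0.000
      vertex 6.500 24.258 29.000
    endloop
  endfacet
  facet normal -0.1737 0.9848 0.0000
    outer loop
      vertex 15.257 25.803 0.000
      vertex 6.500 24.258 29.000
      vertex 15.257 25.803 29.000
    endloop
  endfacet
  facet normal -0.7660 0.6428 0.0000
    outer loop
      vertex 6.500 24.258 0.000
      vertex 0.784 17.446 0.000
      vertex 0.784 17.446 29.000
    endloop
  endfacet
  facet normal -0.7660 0.6428 0.0000
    outer loop
      vertex 6.500 24.258 0.000
      vertex 0.784 17.446 29.000
      vertex 6.500 24.258 29.000
    endloop
  endfacet
  facet normal -1.0000 0.0000 0.0000
    outer loop
      vertex 0.784 17.446 0.000
      vertex 0.784 8.554 0.000
      vertex 0.784 8.554 29.000
    endloop
  endfacet
  facet normal -1.0000 0.0000 0.0000
    outer loop
      vertex 0.784 17.446 0.000
      vertex 0.784 8.554 29.000
      vertex 0.784 17.446 29.000
    endloop
  endfacet
  facet normal -0.7660 -0.6428 0.0000
    outer loop
      vertex 0.784 8.554 0.000
      vertex 6.500 1.742 0.000
      vertex 6.500 1.742 29.000
    endloop
  endfacet
  facet normal -0.7660 -0.6428 0.0000
    outer loop
      vertex 0.784 8.554 0.000
      vertex 6.500 1.742 29.000
      vertex 0.784 8.554 29.000
    endloop
  endfacet
  facet normal -0.1737 -0.9848 0.0000
    outer loop
      vertex 6.500 1.742 0.000
      vertex 15.257 0.197 0.000
      vertex 15.257 0.197 29.000
    endloop
  endfacet
  facet normal -0.1737 -0.9848 0.0000
    outer loop
      vertex 6.500 1.742 0.000
      vertex 15.257 0.197 29.000
      vertex 6.500 1.742 29.000
    endloop
  endfacet
  facet normal 0.5000 -0.8660 0.0000
    outer loop
      vertex 15.257 0.197 0.000
      vertex 22.959 4.644 0.000
      vertex 22.959 4.644 29.000
    endloop
  endfacet
  facet normal 0.5000 -0.8660 0.0000
    outer loop
      vertex 15.257 0.197 0.000
      vertex 22.959 4.644 29.000
      vertex 15.257 0.197 29.000
    endloop
  endfacet
  facet normal 0.9397 -0.3420 0.0000
    outer loop
      vertex 22.959 4.644 0.000
      vertex 26.000 13.000 0.000
      vertex 26.000 13.000 29.000
    endloop
  endfacet
  facet normal 0.9397 -0.3420 0.0000
    outer loop
      vertex 22.959 4.644 0.000
      vertex 26.000 13.000 29.000
      vertex 22.959 4.644 29.000
    endloop
  endfacet
endsolid part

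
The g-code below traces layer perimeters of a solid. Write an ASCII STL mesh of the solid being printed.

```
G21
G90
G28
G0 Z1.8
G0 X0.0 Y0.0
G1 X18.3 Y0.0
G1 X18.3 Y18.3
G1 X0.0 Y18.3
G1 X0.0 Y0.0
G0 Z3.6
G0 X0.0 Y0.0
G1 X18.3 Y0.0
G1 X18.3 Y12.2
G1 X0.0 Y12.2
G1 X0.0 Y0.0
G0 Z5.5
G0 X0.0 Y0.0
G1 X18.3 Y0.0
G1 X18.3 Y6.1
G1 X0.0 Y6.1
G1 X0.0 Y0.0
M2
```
solid part
  facet normal 0.0000 0.0000 -1.0000
    outer loop
      vertex 18.3 24.4 0.0
      vertex 18.3 0.0 0.0
      vertex 0.0 0.0 0.0
    endloop
  endfacet
  facet normal 0.0000 0.0000 -1.0000
    outer loop
      vertex 0.0 24.4 0.0
      vertex 18.3 24.4 0.0
      vertex 0.0 0.0 0.0
    endloop
  endfacet
  facet normal 0.0000 -1.0000 0.0000
    outer loop
      vertex 0.0 0.0 0.0
      vertex 18.3 0.0 0.0
      vertex 18.3 0.0 7.3
    endloop
  endfacet
  facet normal 0.0000 -1.0000 0.0000
    outer loop
      vertex 0.0 0.0 0.0
      vertex 18.3 0.0 7.3
      vertex 0.0 0.0 7.3
    endloop
  endfacet
  facet normal 0.0000 0.2866 0.9580
    outer loop
      vertex 0.0 0.0 7.3
      vertex 18.3 0.0 7.3
      vertex 18.3 24.4 0.0
    endloop
  endfacet
  facet normal 0.0000 0.2866 0.9580
    outer loop
      vertex 0.0 0.0 7.3
      vertex 18.3 24.4 0.0
      vertex 0.0 24.4 0.0
    endloop
  endfacet
  facet normal -1.0000 0.0000 0.0000
    outer loop
      vertex 0.0 0.0 7.3
      vertex 0.0 24.4 0.0
      vertex 0.0 0.0 0.0
    endloop
  endfacet
  facet normal 1.0000 0.0000 0.0000
    outer loop
      vertex 18.3 0.0 0.0
      vertex 18.3 24.4 0.0
      vertex 18.3 0.0 7.3
    endloop
  endfacet
endsolid part

The G0 Z moves step by Δz≈1.8 mm. The G1 loops shrink linearly with z, so the solid tapers from its base footprint up to z≈7.3. Closing with a flat bottom cap and the tapered top and triangulating gives 8 facets — a wedge (ramp): 18.3 × 24.4 mm base, rising to 7.3 mm along the y=0 edge and sloping linearly to z=0 at y=24.4.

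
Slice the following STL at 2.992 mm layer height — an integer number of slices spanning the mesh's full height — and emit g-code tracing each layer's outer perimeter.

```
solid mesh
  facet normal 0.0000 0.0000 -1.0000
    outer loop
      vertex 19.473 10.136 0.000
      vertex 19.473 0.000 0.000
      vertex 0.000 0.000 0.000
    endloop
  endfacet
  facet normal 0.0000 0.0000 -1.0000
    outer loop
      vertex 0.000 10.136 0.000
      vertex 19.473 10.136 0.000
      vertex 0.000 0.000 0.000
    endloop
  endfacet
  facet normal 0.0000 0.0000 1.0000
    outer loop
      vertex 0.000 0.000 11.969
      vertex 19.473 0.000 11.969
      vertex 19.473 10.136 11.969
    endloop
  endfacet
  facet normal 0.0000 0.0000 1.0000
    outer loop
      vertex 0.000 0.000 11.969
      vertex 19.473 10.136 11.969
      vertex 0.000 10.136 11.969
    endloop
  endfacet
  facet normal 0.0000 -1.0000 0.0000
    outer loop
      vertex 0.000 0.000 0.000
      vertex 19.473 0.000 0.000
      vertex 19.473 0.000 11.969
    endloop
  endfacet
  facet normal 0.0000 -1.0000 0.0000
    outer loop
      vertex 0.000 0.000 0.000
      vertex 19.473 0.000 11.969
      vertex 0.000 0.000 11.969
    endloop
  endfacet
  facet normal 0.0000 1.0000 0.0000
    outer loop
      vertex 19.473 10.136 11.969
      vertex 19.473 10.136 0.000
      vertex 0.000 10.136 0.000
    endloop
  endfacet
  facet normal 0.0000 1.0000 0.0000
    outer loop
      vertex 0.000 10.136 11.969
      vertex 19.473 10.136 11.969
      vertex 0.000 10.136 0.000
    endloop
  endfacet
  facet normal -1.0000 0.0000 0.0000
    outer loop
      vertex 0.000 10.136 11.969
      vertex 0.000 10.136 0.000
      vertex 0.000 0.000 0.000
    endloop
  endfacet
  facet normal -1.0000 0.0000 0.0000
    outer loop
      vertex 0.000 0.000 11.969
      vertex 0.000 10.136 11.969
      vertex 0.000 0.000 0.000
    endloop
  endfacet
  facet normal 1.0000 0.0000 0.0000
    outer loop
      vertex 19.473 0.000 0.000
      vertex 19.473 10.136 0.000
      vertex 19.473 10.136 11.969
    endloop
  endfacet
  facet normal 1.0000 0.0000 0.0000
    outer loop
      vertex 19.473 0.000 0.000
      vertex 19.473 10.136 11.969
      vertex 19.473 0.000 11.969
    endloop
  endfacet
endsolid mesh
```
; perimeter-only toolpath
G21 ; units = mm
G90 ; absolute positioning
G28 ; home
; layer 1
G0 Z2.992
G0 X0.000 Y0.000
G1 X19.473 Y0.000
G1 X19.473 Y10.136
G1 X0.000 Y10.136
G1 X0.000 Y0.000
; layer 2
G0 Z5.984
G0 X0.000 Y0.000
G1 X19.473 Y0.000
G1 X19.473 Y10.136
G1 X0.000 Y10.136
G1 X0.000 Y0.000
; layer 3
G0 Z8.977
G0 X0.000 Y0.000
G1 X19.473 Y0.000
G1 X19.473 Y10.136
G1 X0.000 Y10.136
G1 X0.000 Y0.000
; layer 4
G0 Z11.969
G0 X0.000 Y0.000
G1 X19.473 Y0.000
G1 X19.473 Y10.136
G1 X0.000 Y10.136
G1 X0.000 Y0.000
M2 ; end

The solid is a rectangular box, roughly 19.5 × 10.1 mm footprint and 12 mm tall. Slicing at Δz = 2.992 mm — 4 equal slices spanning the solid's height, so layer i sits at z = i·h/4 — gives 4 non-empty perimeters. Each is a 4-segment closed polygon; G0 lifts to the layer z and rapids to the start vertex, then G1 traces the edges.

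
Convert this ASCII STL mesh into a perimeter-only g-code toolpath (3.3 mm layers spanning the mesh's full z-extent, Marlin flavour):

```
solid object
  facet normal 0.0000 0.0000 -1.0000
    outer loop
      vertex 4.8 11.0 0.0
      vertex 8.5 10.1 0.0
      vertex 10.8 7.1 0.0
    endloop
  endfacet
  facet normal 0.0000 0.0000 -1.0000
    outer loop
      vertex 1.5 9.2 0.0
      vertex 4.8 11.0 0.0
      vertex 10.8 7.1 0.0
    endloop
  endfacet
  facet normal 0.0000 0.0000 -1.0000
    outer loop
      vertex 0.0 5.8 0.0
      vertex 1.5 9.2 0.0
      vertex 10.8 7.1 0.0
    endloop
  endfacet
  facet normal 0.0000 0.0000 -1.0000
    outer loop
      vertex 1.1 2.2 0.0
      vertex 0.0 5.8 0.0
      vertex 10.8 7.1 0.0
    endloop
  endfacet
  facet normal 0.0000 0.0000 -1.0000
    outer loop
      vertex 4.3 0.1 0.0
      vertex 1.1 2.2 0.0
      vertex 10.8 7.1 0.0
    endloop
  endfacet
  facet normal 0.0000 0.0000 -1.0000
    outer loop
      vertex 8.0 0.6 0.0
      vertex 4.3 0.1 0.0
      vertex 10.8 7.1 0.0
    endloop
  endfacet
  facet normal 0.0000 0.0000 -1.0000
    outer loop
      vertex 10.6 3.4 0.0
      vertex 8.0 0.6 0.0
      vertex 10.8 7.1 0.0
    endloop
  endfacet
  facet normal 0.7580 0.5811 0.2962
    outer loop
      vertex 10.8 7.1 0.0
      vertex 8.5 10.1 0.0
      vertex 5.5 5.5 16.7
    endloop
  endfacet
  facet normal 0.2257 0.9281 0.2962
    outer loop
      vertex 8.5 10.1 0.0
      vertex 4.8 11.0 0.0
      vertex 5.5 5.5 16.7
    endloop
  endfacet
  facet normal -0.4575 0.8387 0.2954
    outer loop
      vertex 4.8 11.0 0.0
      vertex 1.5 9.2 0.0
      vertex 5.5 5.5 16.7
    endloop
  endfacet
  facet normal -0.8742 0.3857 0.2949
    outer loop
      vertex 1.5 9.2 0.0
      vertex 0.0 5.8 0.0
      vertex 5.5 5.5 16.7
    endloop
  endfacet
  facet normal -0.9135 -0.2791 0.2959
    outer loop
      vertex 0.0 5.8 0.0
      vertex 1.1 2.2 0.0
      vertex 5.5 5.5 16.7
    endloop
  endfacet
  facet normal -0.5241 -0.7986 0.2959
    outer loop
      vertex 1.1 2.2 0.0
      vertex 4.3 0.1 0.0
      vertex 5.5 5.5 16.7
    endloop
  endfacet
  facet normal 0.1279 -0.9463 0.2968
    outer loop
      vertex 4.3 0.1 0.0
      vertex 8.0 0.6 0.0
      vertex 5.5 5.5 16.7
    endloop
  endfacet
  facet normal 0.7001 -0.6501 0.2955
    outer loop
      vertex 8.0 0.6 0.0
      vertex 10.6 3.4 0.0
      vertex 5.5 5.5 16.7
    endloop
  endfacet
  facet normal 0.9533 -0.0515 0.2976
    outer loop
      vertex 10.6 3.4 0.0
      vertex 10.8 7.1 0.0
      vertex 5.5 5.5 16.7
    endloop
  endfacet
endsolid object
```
; perimeter-only toolpath
G21 ; units = mm
G90 ; absolute positioning
G28 ; home
; layer 1
G0 Z3.3
G0 X9.7 Y6.8
G1 X7.9 Y9.2
G1 X4.9 Y9.9
G1 X2.3 Y8.5
G1 X1.1 Y5.7
G1 X2.0 Y2.9
G1 X4.5 Y1.2
G1 X7.5 Y1.6
G1 X9.6 Y3.8
G1 X9.7 Y6.8
; layer 2
G0 Z6.7
G0 X8.7 Y6.5
G1 X7.3 Y8.3
G1 X5.1 Y8.8
G1 X3.1 Y7.7
G1 X2.2 Y5.7
G1 X2.9 Y3.5
G1 X4.8 Y2.3
G1 X7.0 Y2.6
G1 X8.6 Y4.2
G1 X8.7 Y6.5
; layer 3
G0 Z10.0
G0 X7.6 Y6.1
G1 X6.7 Y7.3
G1 X5.2 Y7.7
G1 X3.9 Y7.0
G1 X3.3 Y5.6
G1 X3.7 Y4.2
G1 X5.0 Y3.3
G1 X6.5 Y3.5
G1 X7.5 Y4.7
G1 X7.6 Y6.1
; layer 4
G0 Z13.4
G0 X6.6 Y5.8
G1 X6.1 Y6.4
G1 X5.4 Y6.6
G1 X4.7 Y6.2
G1 X4.4 Y5.6
G1 X4.6 Y4.8
G1 X5.3 Y4.4
G1 X6.0 Y4.5
G1 X6.5 Y5.1
G1 X6.6 Y5.8
M2 ; end

The solid is a regular 9-sided pyramid, base circumscribed radius ≈ 5.5 mm, apex at z ≈ 16.7 mm. Slicing at Δz = 3.3 mm — 5 equal slices spanning the solid's height, so layer i sits at z = i·h/5 — gives 4 non-empty perimeters. Each is a 9-segment closed polygon; G0 lifts to the layer z and rapids to the start vertex, then G1 traces the edges. The cross-section shrinks linearly with z (the slice at the apex is degenerate and omitted).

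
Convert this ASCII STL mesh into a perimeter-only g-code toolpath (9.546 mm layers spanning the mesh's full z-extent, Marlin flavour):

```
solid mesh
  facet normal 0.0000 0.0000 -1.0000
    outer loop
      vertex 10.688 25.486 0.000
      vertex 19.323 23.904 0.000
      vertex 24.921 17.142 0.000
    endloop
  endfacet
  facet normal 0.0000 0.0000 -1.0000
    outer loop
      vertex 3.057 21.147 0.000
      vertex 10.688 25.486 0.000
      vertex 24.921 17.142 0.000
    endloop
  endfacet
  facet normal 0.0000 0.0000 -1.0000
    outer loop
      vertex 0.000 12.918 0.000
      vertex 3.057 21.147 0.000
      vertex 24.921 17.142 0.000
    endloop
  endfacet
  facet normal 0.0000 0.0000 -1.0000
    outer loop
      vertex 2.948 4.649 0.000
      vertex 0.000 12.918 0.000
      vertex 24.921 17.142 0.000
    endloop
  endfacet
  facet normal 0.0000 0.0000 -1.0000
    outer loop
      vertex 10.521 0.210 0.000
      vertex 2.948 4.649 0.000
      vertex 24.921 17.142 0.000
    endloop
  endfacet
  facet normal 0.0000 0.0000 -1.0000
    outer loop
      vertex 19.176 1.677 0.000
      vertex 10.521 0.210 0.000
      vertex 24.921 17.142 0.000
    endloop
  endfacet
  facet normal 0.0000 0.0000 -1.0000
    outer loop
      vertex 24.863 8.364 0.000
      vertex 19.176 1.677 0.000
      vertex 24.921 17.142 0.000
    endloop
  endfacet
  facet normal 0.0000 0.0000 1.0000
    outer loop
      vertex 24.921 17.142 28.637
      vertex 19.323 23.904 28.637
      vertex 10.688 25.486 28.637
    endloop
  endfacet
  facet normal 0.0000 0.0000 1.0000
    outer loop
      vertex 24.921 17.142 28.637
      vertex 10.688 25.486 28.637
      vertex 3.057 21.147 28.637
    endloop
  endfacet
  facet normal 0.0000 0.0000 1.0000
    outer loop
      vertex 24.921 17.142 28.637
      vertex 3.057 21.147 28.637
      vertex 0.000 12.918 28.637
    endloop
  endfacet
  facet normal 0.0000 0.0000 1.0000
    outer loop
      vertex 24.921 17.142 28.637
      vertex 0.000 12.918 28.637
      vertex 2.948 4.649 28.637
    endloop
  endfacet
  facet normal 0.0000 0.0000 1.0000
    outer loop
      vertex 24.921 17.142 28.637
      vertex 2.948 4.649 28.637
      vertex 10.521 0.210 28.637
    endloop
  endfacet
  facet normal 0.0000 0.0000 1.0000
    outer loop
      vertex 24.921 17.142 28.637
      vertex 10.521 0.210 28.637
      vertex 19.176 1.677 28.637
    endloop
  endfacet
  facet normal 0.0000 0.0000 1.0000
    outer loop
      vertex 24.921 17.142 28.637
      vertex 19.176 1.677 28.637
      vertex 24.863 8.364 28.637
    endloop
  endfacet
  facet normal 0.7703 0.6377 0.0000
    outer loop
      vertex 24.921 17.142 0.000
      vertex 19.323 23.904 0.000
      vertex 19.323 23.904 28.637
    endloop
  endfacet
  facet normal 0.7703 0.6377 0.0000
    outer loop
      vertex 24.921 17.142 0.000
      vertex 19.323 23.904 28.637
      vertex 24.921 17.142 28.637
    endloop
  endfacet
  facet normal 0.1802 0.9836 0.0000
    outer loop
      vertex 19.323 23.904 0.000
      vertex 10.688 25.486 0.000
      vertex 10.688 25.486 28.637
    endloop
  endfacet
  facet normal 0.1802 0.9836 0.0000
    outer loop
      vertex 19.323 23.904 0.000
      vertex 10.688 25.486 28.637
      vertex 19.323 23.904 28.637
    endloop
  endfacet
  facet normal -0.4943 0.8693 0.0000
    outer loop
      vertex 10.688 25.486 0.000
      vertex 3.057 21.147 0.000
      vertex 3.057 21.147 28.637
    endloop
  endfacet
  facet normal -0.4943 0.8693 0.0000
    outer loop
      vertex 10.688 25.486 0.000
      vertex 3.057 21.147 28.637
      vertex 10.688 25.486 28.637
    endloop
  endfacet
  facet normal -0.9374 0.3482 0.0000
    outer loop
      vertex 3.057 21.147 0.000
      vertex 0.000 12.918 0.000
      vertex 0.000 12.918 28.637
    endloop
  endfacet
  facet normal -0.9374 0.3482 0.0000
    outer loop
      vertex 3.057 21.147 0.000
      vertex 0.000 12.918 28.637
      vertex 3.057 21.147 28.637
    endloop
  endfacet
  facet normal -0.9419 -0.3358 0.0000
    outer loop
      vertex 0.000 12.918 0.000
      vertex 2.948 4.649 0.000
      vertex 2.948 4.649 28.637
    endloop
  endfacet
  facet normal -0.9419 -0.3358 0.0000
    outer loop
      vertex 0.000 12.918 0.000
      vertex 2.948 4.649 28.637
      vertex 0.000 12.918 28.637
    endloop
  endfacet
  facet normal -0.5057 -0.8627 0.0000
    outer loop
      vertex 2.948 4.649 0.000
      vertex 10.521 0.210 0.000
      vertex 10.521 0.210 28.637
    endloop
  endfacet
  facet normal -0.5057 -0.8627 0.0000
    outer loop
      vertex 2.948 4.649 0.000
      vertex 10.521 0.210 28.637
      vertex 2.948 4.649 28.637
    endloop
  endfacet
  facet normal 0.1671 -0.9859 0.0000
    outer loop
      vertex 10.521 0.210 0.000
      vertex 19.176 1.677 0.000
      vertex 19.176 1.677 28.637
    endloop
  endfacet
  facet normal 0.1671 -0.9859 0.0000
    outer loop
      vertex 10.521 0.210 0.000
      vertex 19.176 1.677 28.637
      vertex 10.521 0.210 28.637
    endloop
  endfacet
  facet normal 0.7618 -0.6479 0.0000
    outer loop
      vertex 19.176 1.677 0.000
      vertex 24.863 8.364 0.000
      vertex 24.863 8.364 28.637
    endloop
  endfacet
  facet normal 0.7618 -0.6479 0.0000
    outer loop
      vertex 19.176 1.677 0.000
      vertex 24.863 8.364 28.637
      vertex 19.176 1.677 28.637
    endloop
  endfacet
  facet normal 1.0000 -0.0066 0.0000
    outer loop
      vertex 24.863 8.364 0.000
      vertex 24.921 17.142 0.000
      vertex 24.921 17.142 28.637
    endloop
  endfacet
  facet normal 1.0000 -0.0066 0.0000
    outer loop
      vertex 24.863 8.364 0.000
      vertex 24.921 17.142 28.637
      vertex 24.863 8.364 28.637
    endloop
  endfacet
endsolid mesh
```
; perimeter-only toolpath
G21 ; units = mm
G90 ; absolute positioning
G28 ; home
; layer 1
G0 Z9.546
G0 X24.921 Y17.142
G1 X19.323 Y23.904
G1 X10.688 Y25.486
G1 X3.057 Y21.147
G1 X0.000 Y12.918
G1 X2.948 Y4.649
G1 X10.521 Y0.210
G1 X19.176 Y1.677
G1 X24.863 Y8.364
G1 X24.921 Y17.142
; layer 2
G0 Z19.091
G0 X24.921 Y17.142
G1 X19.323 Y23.904
G1 X10.688 Y25.486
G1 X3.057 Y21.147
G1 X0.000 Y12.918
G1 X2.948 Y4.649
G1 X10.521 Y0.210
G1 X19.176 Y1.677
G1 X24.863 Y8.364
G1 X24.921 Y17.142
; layer 3
G0 Z28.637
G0 X24.921 Y17.142
G1 X19.323 Y23.904
G1 X10.688 Y25.486
G1 X3.057 Y21.147
G1 X0.000 Y12.918
G1 X2.948 Y4.649
G1 X10.521 Y0.210
G1 X19.176 Y1.677
G1 X24.863 Y8.364
G1 X24.921 Y17.142
M2 ; end

The solid is a regular 9-sided prism (a cylinder approximated with 9 flat sides), circumscribed radius ≈ 12.8 mm, height ≈ 28.6 mm. Slicing at Δz = 9.546 mm — 3 equal slices spanning the solid's height, so layer i sits at z = i·h/3 — gives 3 non-empty perimeters. Each is a 9-segment closed polygon; G0 lifts to the layer z and rapids to the start vertex, then G1 traces the edges.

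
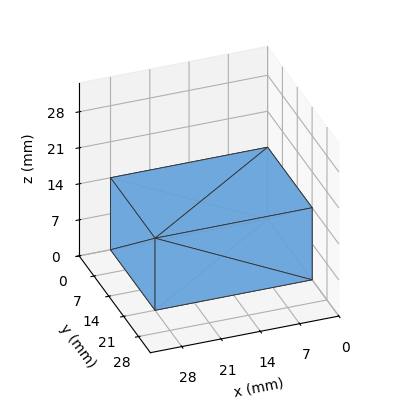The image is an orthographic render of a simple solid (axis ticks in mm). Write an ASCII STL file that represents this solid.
Reading the render: the shape is a rectangular box, roughly 28 × 21 mm footprint and 14 mm tall (dimensions read to the nearest mm from the axis ticks). For the STL, each face is triangulated and given an outward normal.

solid part
  facet normal 0.0000 0.0000 -1.0000
    outer loop
      vertex 28.00 21.00 0.00
      vertex 28.00 0.00 0.00
      vertex 0.00 0.00 0.00
    endloop
  endfacet
  facet normal 0.0000 0.0000 -1.0000
    outer loop
      vertex 0.00 21.00 0.00
      vertex 28.00 21.00 0.00
      vertex 0.00 0.00 0.00
    endloop
  endfacet
  facet normal 0.0000 0.0000 1.0000
    outer loop
      vertex 0.00 0.00 14.00
      vertex 28.00 0.00 14.00
      vertex 28.00 21.00 14.00
    endloop
  endfacet
  facet normal 0.0000 0.0000 1.0000
    outer loop
      vertex 0.00 0.00 14.00
      vertex 28.00 21.00 14.00
      vertex 0.00 21.00 14.00
    endloop
  endfacet
  facet normal 0.0000 -1.0000 0.0000
    outer loop
      vertex 0.00 0.00 0.00
      vertex 28.00 0.00 0.00
      vertex 28.00 0.00 14.00
    endloop
  endfacet
  facet normal 0.0000 -1.0000 0.0000
    outer loop
      vertex 0.00 0.00 0.00
      vertex 28.00 0.00 14.00
      vertex 0.00 0.00 14.00
    endloop
  endfacet
  facet normal 0.0000 1.0000 0.0000
    outer loop
      vertex 28.00 21.00 14.00
      vertex 28.00 21.00 0.00
      vertex 0.00 21.00 0.00
    endloop
  endfacet
  facet normal 0.0000 1.0000 0.0000
    outer loop
      vertex 0.00 21.00 14.00
      vertex 28.00 21.00 14.00
      vertex 0.00 21.00 0.00
    endloop
  endfacet
  facet normal -1.0000 0.0000 0.0000
    outer loop
      vertex 0.00 21.00 14.00
      vertex 0.00 21.00 0.00
      vertex 0.00 0.00 0.00
    endloop
  endfacet
  facet normal -1.0000 0.0000 0.0000
    outer loop
      vertex 0.00 0.00 14.00
      vertex 0.00 21.00 14.00
      vertex 0.00 0.00 0.00
    endloop
  endfacet
  facet normal 1.0000 0.0000 0.0000
    outer loop
      vertex 28.00 0.00 0.00
      vertex 28.00 21.00 0.00
      vertex 28.00 21.00 14.00
    endloop
  endfacet
  facet normal 1.0000 0.0000 0.0000
    outer loop
      vertex 28.00 0.00 0.00
      vertex 28.00 21.00 14.00
      vertex 28.00 0.00 14.00
    endloop
  endfacet
endsolid part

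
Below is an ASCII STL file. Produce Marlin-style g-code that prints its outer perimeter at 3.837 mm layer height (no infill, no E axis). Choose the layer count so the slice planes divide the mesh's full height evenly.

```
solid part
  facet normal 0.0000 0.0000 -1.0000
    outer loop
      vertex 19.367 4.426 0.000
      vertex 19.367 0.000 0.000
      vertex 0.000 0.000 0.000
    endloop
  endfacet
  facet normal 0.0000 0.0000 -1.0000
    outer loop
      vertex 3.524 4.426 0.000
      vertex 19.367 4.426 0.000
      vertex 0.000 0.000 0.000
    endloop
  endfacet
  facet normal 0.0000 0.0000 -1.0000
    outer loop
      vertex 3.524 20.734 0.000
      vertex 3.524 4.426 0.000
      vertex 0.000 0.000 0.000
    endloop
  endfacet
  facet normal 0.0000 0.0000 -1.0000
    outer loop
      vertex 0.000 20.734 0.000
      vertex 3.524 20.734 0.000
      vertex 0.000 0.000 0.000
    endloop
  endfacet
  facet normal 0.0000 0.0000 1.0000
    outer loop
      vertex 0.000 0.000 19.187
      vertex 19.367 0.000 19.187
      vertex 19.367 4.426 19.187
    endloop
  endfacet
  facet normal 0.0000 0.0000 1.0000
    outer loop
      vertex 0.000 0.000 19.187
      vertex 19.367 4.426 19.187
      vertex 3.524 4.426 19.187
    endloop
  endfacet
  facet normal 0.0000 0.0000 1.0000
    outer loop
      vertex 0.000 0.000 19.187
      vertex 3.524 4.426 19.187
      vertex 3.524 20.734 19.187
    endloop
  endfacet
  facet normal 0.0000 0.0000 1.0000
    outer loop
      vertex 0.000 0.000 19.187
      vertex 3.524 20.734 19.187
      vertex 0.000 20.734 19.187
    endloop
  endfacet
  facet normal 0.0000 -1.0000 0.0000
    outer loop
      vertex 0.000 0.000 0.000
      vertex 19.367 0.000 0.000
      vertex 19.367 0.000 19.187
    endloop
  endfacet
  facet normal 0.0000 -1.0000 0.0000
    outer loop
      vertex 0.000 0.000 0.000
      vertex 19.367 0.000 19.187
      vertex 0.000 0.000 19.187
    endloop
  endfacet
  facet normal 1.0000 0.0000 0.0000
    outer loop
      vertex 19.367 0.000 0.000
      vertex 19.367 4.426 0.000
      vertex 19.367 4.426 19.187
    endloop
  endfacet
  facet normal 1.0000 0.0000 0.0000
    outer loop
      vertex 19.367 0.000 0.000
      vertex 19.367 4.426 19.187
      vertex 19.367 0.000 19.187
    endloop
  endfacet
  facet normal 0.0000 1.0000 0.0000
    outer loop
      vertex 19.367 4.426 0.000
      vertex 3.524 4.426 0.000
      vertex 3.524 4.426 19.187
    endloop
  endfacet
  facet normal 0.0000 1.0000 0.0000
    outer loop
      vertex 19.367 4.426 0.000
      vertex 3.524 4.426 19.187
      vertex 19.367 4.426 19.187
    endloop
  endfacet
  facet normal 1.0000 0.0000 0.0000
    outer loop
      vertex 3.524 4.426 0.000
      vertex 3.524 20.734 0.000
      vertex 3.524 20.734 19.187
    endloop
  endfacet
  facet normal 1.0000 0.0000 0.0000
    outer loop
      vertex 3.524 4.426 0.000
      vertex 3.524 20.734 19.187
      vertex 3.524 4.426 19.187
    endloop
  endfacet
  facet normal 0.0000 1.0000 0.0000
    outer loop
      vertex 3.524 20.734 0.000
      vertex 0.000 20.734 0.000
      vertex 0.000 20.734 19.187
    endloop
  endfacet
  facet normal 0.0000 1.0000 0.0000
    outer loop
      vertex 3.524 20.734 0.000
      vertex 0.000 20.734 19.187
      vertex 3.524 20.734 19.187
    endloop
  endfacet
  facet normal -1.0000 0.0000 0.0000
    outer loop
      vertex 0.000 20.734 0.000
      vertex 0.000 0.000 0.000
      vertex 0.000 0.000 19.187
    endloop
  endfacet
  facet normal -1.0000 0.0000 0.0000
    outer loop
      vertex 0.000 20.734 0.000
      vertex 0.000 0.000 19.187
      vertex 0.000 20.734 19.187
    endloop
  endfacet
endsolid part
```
; perimeter-only toolpath
G21 ; units = mm
G90 ; absolute positioning
G28 ; home
; layer 1
G0 Z3.837
G0 X0.000 Y0.000
G1 X19.367 Y0.000
G1 X19.367 Y4.426
G1 X3.524 Y4.426
G1 X3.524 Y20.734
G1 X0.000 Y20.734
G1 X0.000 Y0.000
; layer 2
G0 Z7.675
G0 X0.000 Y0.000
G1 X19.367 Y0.000
G1 X19.367 Y4.426
G1 X3.524 Y4.426
G1 X3.524 Y20.734
G1 X0.000 Y20.734
G1 X0.000 Y0.000
; layer 3
G0 Z11.512
G0 X0.000 Y0.000
G1 X19.367 Y0.000
G1 X19.367 Y4.426
G1 X3.524 Y4.426
G1 X3.524 Y20.734
G1 X0.000 Y20.734
G1 X0.000 Y0.000
; layer 4
G0 Z15.350
G0 X0.000 Y0.000
G1 X19.367 Y0.000
G1 X19.367 Y4.426
G1 X3.524 Y4.426
G1 X3.524 Y20.734
G1 X0.000 Y20.734
G1 X0.000 Y0.000
; layer 5
G0 Z19.187
G0 X0.000 Y0.000
G1 X19.367 Y0.000
G1 X19.367 Y4.426
G1 X3.524 Y4.426
G1 X3.524 Y20.734
G1 X0.000 Y20.734
G1 X0.000 Y0.000
M2 ; end

The solid is an L-shaped prism: outer 19.4 × 20.7 mm, arm thicknesses ≈ 4.43 mm (horizontal) and 3.52 mm (vertical), extruded 19.2 mm in z. Slicing at Δz = 3.837 mm — 5 equal slices spanning the solid's height, so layer i sits at z = i·h/5 — gives 5 non-empty perimeters. Each is a 6-segment closed polygon; G0 lifts to the layer z and rapids to the start vertex, then G1 traces the edges.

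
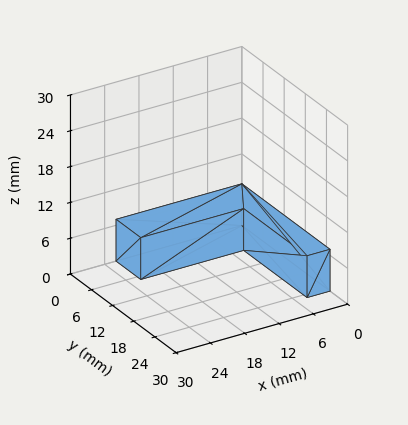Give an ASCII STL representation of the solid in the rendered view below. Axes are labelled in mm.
Reading the render: the shape is an L-shaped prism: outer 22 × 25 mm, arm thicknesses ≈ 7 mm (horizontal) and 4 mm (vertical), extruded 7 mm in z (dimensions read to the nearest mm from the axis ticks). For the STL, each face is triangulated and given an outward normal.

solid part
  facet normal 0.0000 0.0000 -1.0000
    outer loop
      vertex 22.0 7.0 0.0
      vertex 22.0 0.0 0.0
      vertex 0.0 0.0 0.0
    endloop
  endfacet
  facet normal 0.0000 0.0000 -1.0000
    outer loop
      vertex 4.0 7.0 0.0
      vertex 22.0 7.0 0.0
      vertex 0.0 0.0 0.0
    endloop
  endfacet
  facet normal 0.0000 0.0000 -1.0000
    outer loop
      vertex 4.0 25.0 0.0
      vertex 4.0 7.0 0.0
      vertex 0.0 0.0 0.0
    endloop
  endfacet
  facet normal 0.0000 0.0000 -1.0000
    outer loop
      vertex 0.0 25.0 0.0
      vertex 4.0 25.0 0.0
      vertex 0.0 0.0 0.0
    endloop
  endfacet
  facet normal 0.0000 0.0000 1.0000
    outer loop
      vertex 0.0 0.0 7.0
      vertex 22.0 0.0 7.0
      vertex 22.0 7.0 7.0
    endloop
  endfacet
  facet normal 0.0000 0.0000 1.0000
    outer loop
      vertex 0.0 0.0 7.0
      vertex 22.0 7.0 7.0
      vertex 4.0 7.0 7.0
    endloop
  endfacet
  facet normal 0.0000 0.0000 1.0000
    outer loop
      vertex 0.0 0.0 7.0
      vertex 4.0 7.0 7.0
      vertex 4.0 25.0 7.0
    endloop
  endfacet
  facet normal 0.0000 0.0000 1.0000
    outer loop
      vertex 0.0 0.0 7.0
      vertex 4.0 25.0 7.0
      vertex 0.0 25.0 7.0
    endloop
  endfacet
  facet normal 0.0000 -1.0000 0.0000
    outer loop
      vertex 0.0 0.0 0.0
      vertex 22.0 0.0 0.0
      vertex 22.0 0.0 7.0
    endloop
  endfacet
  facet normal 0.0000 -1.0000 0.0000
    outer loop
      vertex 0.0 0.0 0.0
      vertex 22.0 0.0 7.0
      vertex 0.0 0.0 7.0
    endloop
  endfacet
  facet normal 1.0000 0.0000 0.0000
    outer loop
      vertex 22.0 0.0 0.0
      vertex 22.0 7.0 0.0
      vertex 22.0 7.0 7.0
    endloop
  endfacet
  facet normal 1.0000 0.0000 0.0000
    outer loop
      vertex 22.0 0.0 0.0
      vertex 22.0 7.0 7.0
      vertex 22.0 0.0 7.0
    endloop
  endfacet
  facet normal 0.0000 1.0000 0.0000
    outer loop
      vertex 22.0 7.0 0.0
      vertex 4.0 7.0 0.0
      vertex 4.0 7.0 7.0
    endloop
  endfacet
  facet normal 0.0000 1.0000 0.0000
    outer loop
      vertex 22.0 7.0 0.0
      vertex 4.0 7.0 7.0
      vertex 22.0 7.0 7.0
    endloop
  endfacet
  facet normal 1.0000 0.0000 0.0000
    outer loop
      vertex 4.0 7.0 0.0
      vertex 4.0 25.0 0.0
      vertex 4.0 25.0 7.0
    endloop
  endfacet
  facet normal 1.0000 0.0000 0.0000
    outer loop
      vertex 4.0 7.0 0.0
      vertex 4.0 25.0 7.0
      vertex 4.0 7.0 7.0
    endloop
  endfacet
  facet normal 0.0000 1.0000 0.0000
    outer loop
      vertex 4.0 25.0 0.0
      vertex 0.0 25.0 0.0
      vertex 0.0 25.0 7.0
    endloop
  endfacet
  facet normal 0.0000 1.0000 0.0000
    outer loop
      vertex 4.0 25.0 0.0
      vertex 0.0 25.0 7.0
      vertex 4.0 25.0 7.0
    endloop
  endfacet
  facet normal -1.0000 0.0000 0.0000
    outer loop
      vertex 0.0 25.0 0.0
      vertex 0.0 0.0 0.0
      vertex 0.0 0.0 7.0
    endloop
  endfacet
  facet normal -1.0000 0.0000 0.0000
    outer loop
      vertex 0.0 25.0 0.0
      vertex 0.0 0.0 7.0
      vertex 0.0 25.0 7.0
    endloop
  endfacet
endsolid part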